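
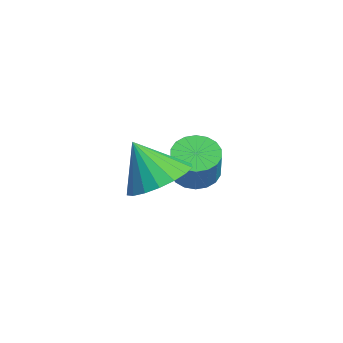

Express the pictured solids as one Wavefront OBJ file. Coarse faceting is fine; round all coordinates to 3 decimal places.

v -1.316 -0.633 -3.477
v -0.686 -0.42 -3.845
v 0.046 -0.555 -2.671
v -0.584 -0.767 -2.303
v -0.811 -0.126 -3.734
v -0.079 -0.261 -2.56
v -1.035 0.067 -3.572
v -0.304 -0.067 -2.398
v -1.316 0.122 -3.39
v -0.584 -0.012 -2.216
v -1.596 0.028 -3.227
v -0.864 -0.107 -2.053
v -1.821 -0.197 -3.112
v -1.089 -0.332 -1.938
v -1.946 -0.509 -3.07
v -1.214 -0.644 -1.896
v -1.946 -0.845 -3.109
v -1.214 -0.98 -1.935
v -1.821 -1.139 -3.22
v -1.089 -1.274 -2.046
v -1.596 -1.333 -3.382
v -0.865 -1.467 -2.208
v -1.316 -1.388 -3.564
v -0.584 -1.522 -2.39
v -1.036 -1.293 -3.727
v -0.304 -1.428 -2.553
v -0.811 -1.068 -3.842
v -0.079 -1.203 -2.668
v -0.686 -0.756 -3.884
v 0.046 -0.891 -2.71
v 1.824 -2.295 -1.878
v 2.479 -1.681 -1.333
v 1.356 -2.965 -0.562
v 2.085 -1.429 -1.345
v 1.64 -1.349 -1.463
v 1.232 -1.456 -1.663
v 0.94 -1.729 -1.905
v 0.824 -2.115 -2.143
v 0.906 -2.536 -2.328
v 1.17 -2.91 -2.424
v 1.564 -3.161 -2.412
v 2.009 -3.242 -2.294
v 2.417 -3.135 -2.094
v 2.708 -2.861 -1.851
v 2.824 -2.476 -1.614
v 2.742 -2.054 -1.429
f 2 1 5
f 2 5 3
f 3 5 6
f 3 6 4
f 5 1 7
f 5 7 6
f 6 7 8
f 6 8 4
f 7 1 9
f 7 9 8
f 8 9 10
f 8 10 4
f 9 1 11
f 9 11 10
f 10 11 12
f 10 12 4
f 11 1 13
f 11 13 12
f 12 13 14
f 12 14 4
f 13 1 15
f 13 15 14
f 14 15 16
f 14 16 4
f 15 1 17
f 15 17 16
f 16 17 18
f 16 18 4
f 17 1 19
f 17 19 18
f 18 19 20
f 18 20 4
f 19 1 21
f 19 21 20
f 20 21 22
f 20 22 4
f 21 1 23
f 21 23 22
f 22 23 24
f 22 24 4
f 23 1 25
f 23 25 24
f 24 25 26
f 24 26 4
f 25 1 27
f 25 27 26
f 26 27 28
f 26 28 4
f 27 1 29
f 27 29 28
f 28 29 30
f 28 30 4
f 29 1 2
f 29 2 30
f 30 2 3
f 30 3 4
f 32 31 34
f 32 34 33
f 34 31 35
f 34 35 33
f 35 31 36
f 35 36 33
f 36 31 37
f 36 37 33
f 37 31 38
f 37 38 33
f 38 31 39
f 38 39 33
f 39 31 40
f 39 40 33
f 40 31 41
f 40 41 33
f 41 31 42
f 41 42 33
f 42 31 43
f 42 43 33
f 43 31 44
f 43 44 33
f 44 31 45
f 44 45 33
f 45 31 46
f 45 46 33
f 46 31 32
f 46 32 33



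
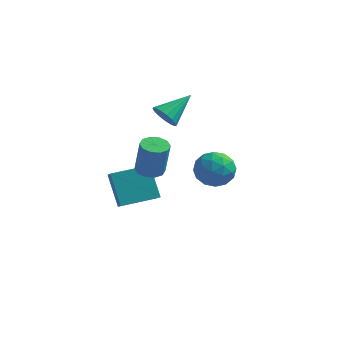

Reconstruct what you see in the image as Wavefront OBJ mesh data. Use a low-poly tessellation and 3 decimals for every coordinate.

v 4.275 -1.951 1.024
v 4.881 -2.492 1.724
v 2.899 -2.908 1.476
v 3.505 -3.449 2.176
v 3.266 -2.419 2.356
v 4.116 -1.827 2.077
v 3.664 -3.573 1.123
v 4.514 -2.981 0.844
v 4.503 -3.494 1.786
v 4.257 -2.781 2.548
v 3.523 -2.619 0.652
v 3.277 -1.906 1.414
v 4.698 -2.137 1.334
v 3.082 -3.263 1.866
v 2.941 -2.657 1.971
v 3.297 -2.975 2.383
v 4.249 -1.747 1.542
v 4.605 -2.065 1.954
v 3.656 -2.022 2.325
v 3.175 -3.335 1.246
v 3.531 -3.653 1.658
v 4.483 -2.425 0.817
v 4.839 -2.743 1.229
v 4.124 -3.378 0.875
v 4.833 -3.044 1.782
v 4.024 -3.607 2.048
v 4.118 -3.679 1.429
v 4.617 -3.332 1.265
v 4.688 -2.625 2.23
v 3.88 -3.187 2.496
v 3.739 -2.582 2.602
v 4.239 -2.234 2.438
v 4.466 -3.214 2.266
v 3.9 -2.213 0.704
v 3.092 -2.775 0.97
v 3.541 -3.166 0.762
v 4.041 -2.818 0.598
v 3.756 -1.793 1.152
v 2.947 -2.356 1.418
v 3.163 -2.068 1.935
v 3.662 -1.721 1.771
v 3.314 -2.186 0.934
v -0.419 3.185 0.867
v 0.148 2.628 1.105
v 0.559 4.595 1.833
v 0.289 2.766 0.76
v 0.268 3 0.44
v 0.09 3.277 0.217
v -0.206 3.532 0.144
v -0.55 3.708 0.236
v -0.864 3.764 0.472
v -1.076 3.687 0.799
v -1.138 3.495 1.141
v -1.035 3.233 1.421
v -0.791 2.959 1.573
v -0.462 2.737 1.564
v -0.123 2.617 1.395
v 0.522 -2.156 0.553
v 0.958 -2.747 0.457
v 1.253 -2.834 2.332
v 0.818 -2.244 2.427
v 1.22 -2.373 0.433
v 1.515 -2.46 2.308
v 1.216 -1.916 0.455
v 1.511 -2.004 2.33
v 0.947 -1.551 0.514
v 1.242 -1.638 2.389
v 0.516 -1.417 0.588
v 0.811 -1.504 2.463
v 0.087 -1.566 0.648
v 0.382 -1.653 2.523
v -0.175 -1.94 0.672
v 0.12 -2.027 2.547
v -0.171 -2.396 0.65
v 0.124 -2.484 2.525
v 0.098 -2.762 0.591
v 0.393 -2.849 2.466
v 0.529 -2.896 0.517
v 0.824 -2.983 2.392
v -1.576 -0.449 -3.687
v -2.431 0.508 -2.089
v -1.967 0.262 -4.322
v -2.822 1.219 -2.724
v 0.142 0.701 -3.456
v -0.713 1.658 -1.858
v -0.249 1.412 -4.091
v -1.104 2.369 -2.493
f 1 38 17
f 38 12 41
f 17 41 6
f 38 41 17
f 1 17 13
f 17 6 18
f 13 18 2
f 17 18 13
f 1 13 22
f 13 2 23
f 22 23 8
f 13 23 22
f 1 22 34
f 22 8 37
f 34 37 11
f 22 37 34
f 1 34 38
f 34 11 42
f 38 42 12
f 34 42 38
f 2 18 29
f 18 6 32
f 29 32 10
f 18 32 29
f 6 41 19
f 41 12 40
f 19 40 5
f 41 40 19
f 12 42 39
f 42 11 35
f 39 35 3
f 42 35 39
f 11 37 36
f 37 8 24
f 36 24 7
f 37 24 36
f 8 23 28
f 23 2 25
f 28 25 9
f 23 25 28
f 4 30 16
f 30 10 31
f 16 31 5
f 30 31 16
f 4 16 14
f 16 5 15
f 14 15 3
f 16 15 14
f 4 14 21
f 14 3 20
f 21 20 7
f 14 20 21
f 4 21 26
f 21 7 27
f 26 27 9
f 21 27 26
f 4 26 30
f 26 9 33
f 30 33 10
f 26 33 30
f 5 31 19
f 31 10 32
f 19 32 6
f 31 32 19
f 3 15 39
f 15 5 40
f 39 40 12
f 15 40 39
f 7 20 36
f 20 3 35
f 36 35 11
f 20 35 36
f 9 27 28
f 27 7 24
f 28 24 8
f 27 24 28
f 10 33 29
f 33 9 25
f 29 25 2
f 33 25 29
f 44 43 46
f 44 46 45
f 46 43 47
f 46 47 45
f 47 43 48
f 47 48 45
f 48 43 49
f 48 49 45
f 49 43 50
f 49 50 45
f 50 43 51
f 50 51 45
f 51 43 52
f 51 52 45
f 52 43 53
f 52 53 45
f 53 43 54
f 53 54 45
f 54 43 55
f 54 55 45
f 55 43 56
f 55 56 45
f 56 43 57
f 56 57 45
f 57 43 44
f 57 44 45
f 59 58 62
f 59 62 60
f 60 62 63
f 60 63 61
f 62 58 64
f 62 64 63
f 63 64 65
f 63 65 61
f 64 58 66
f 64 66 65
f 65 66 67
f 65 67 61
f 66 58 68
f 66 68 67
f 67 68 69
f 67 69 61
f 68 58 70
f 68 70 69
f 69 70 71
f 69 71 61
f 70 58 72
f 70 72 71
f 71 72 73
f 71 73 61
f 72 58 74
f 72 74 73
f 73 74 75
f 73 75 61
f 74 58 76
f 74 76 75
f 75 76 77
f 75 77 61
f 76 58 78
f 76 78 77
f 77 78 79
f 77 79 61
f 78 58 59
f 78 59 79
f 79 59 60
f 79 60 61
f 81 83 80
f 84 81 80
f 80 83 82
f 82 84 80
f 81 87 83
f 85 81 84
f 85 87 81
f 83 87 82
f 86 84 82
f 82 87 86
f 86 85 84
f 87 85 86



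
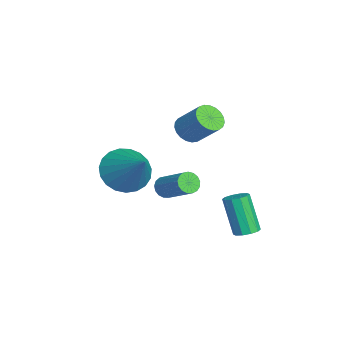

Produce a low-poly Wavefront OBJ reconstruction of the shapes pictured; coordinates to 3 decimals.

v 2.949 -0.359 3.148
v 3.653 -0.371 2.397
v 4.331 0.279 4.432
v 3.498 0.027 2.367
v 3.248 0.358 2.471
v 2.946 0.566 2.693
v 2.645 0.613 2.994
v 2.396 0.493 3.321
v 2.243 0.225 3.619
v 2.212 -0.143 3.835
v 2.309 -0.549 3.932
v 2.516 -0.922 3.894
v 2.799 -1.197 3.727
v 3.107 -1.328 3.46
v 3.388 -1.29 3.139
v 3.593 -1.092 2.82
v 3.687 -0.767 2.557
v 1.068 1.225 0.967
v 1.374 0.817 0.98
v 2.417 1.627 1.865
v 2.112 2.035 1.853
v 1.447 0.939 0.782
v 2.491 1.748 1.667
v 1.434 1.127 0.626
v 2.478 1.936 1.511
v 1.337 1.337 0.549
v 2.381 2.146 1.434
v 1.178 1.521 0.567
v 2.222 2.331 1.452
v 0.994 1.638 0.677
v 2.038 2.447 1.562
v 0.827 1.66 0.854
v 1.871 2.47 1.739
v 0.715 1.583 1.056
v 1.759 2.392 1.942
v 0.684 1.424 1.239
v 1.728 2.233 2.124
v 0.741 1.219 1.359
v 1.785 2.028 2.244
v 0.873 1.016 1.389
v 1.917 1.825 2.275
v 1.049 0.86 1.323
v 2.093 1.67 2.208
v 1.23 0.789 1.175
v 2.274 1.598 2.061
v -1.392 2.29 2.667
v -1.019 2.6 2.19
v -0.355 3.379 3.216
v -0.728 3.07 3.693
v -1.245 2.77 2.207
v -0.58 3.549 3.234
v -1.496 2.856 2.304
v -0.831 3.636 3.331
v -1.729 2.845 2.464
v -1.065 3.624 3.49
v -1.904 2.738 2.658
v -1.24 3.517 3.685
v -1.991 2.553 2.855
v -1.326 3.333 3.881
v -1.974 2.323 3.018
v -1.309 3.103 4.044
v -1.856 2.088 3.121
v -1.191 2.867 4.147
v -1.658 1.887 3.145
v -0.994 2.666 4.172
v -1.415 1.756 3.087
v -0.75 2.535 4.113
v -1.167 1.718 2.956
v -0.502 2.497 3.982
v -0.958 1.778 2.775
v -0.294 2.557 3.801
v -0.825 1.927 2.575
v -0.16 2.706 3.601
v -0.789 2.139 2.391
v -0.125 2.918 3.418
v -0.858 2.377 2.255
v -0.194 3.156 3.281
v 3.67 4.061 0.07
v 4.134 4.164 0.281
v 3.514 3.802 1.821
v 3.05 3.699 1.61
v 3.964 4.437 0.276
v 3.344 4.075 1.817
v 3.682 4.566 0.193
v 3.061 4.204 1.734
v 3.395 4.502 0.063
v 2.775 4.14 1.603
v 3.214 4.27 -0.065
v 2.593 3.908 1.476
v 3.206 3.958 -0.141
v 2.586 3.596 1.399
v 3.376 3.685 -0.137
v 2.756 3.323 1.404
v 3.659 3.556 -0.054
v 3.038 3.194 1.487
v 3.945 3.62 0.077
v 3.325 3.258 1.617
v 4.127 3.852 0.204
v 3.506 3.49 1.745
f 2 1 4
f 2 4 3
f 4 1 5
f 4 5 3
f 5 1 6
f 5 6 3
f 6 1 7
f 6 7 3
f 7 1 8
f 7 8 3
f 8 1 9
f 8 9 3
f 9 1 10
f 9 10 3
f 10 1 11
f 10 11 3
f 11 1 12
f 11 12 3
f 12 1 13
f 12 13 3
f 13 1 14
f 13 14 3
f 14 1 15
f 14 15 3
f 15 1 16
f 15 16 3
f 16 1 17
f 16 17 3
f 17 1 2
f 17 2 3
f 19 18 22
f 19 22 20
f 20 22 23
f 20 23 21
f 22 18 24
f 22 24 23
f 23 24 25
f 23 25 21
f 24 18 26
f 24 26 25
f 25 26 27
f 25 27 21
f 26 18 28
f 26 28 27
f 27 28 29
f 27 29 21
f 28 18 30
f 28 30 29
f 29 30 31
f 29 31 21
f 30 18 32
f 30 32 31
f 31 32 33
f 31 33 21
f 32 18 34
f 32 34 33
f 33 34 35
f 33 35 21
f 34 18 36
f 34 36 35
f 35 36 37
f 35 37 21
f 36 18 38
f 36 38 37
f 37 38 39
f 37 39 21
f 38 18 40
f 38 40 39
f 39 40 41
f 39 41 21
f 40 18 42
f 40 42 41
f 41 42 43
f 41 43 21
f 42 18 44
f 42 44 43
f 43 44 45
f 43 45 21
f 44 18 19
f 44 19 45
f 45 19 20
f 45 20 21
f 47 46 50
f 47 50 48
f 48 50 51
f 48 51 49
f 50 46 52
f 50 52 51
f 51 52 53
f 51 53 49
f 52 46 54
f 52 54 53
f 53 54 55
f 53 55 49
f 54 46 56
f 54 56 55
f 55 56 57
f 55 57 49
f 56 46 58
f 56 58 57
f 57 58 59
f 57 59 49
f 58 46 60
f 58 60 59
f 59 60 61
f 59 61 49
f 60 46 62
f 60 62 61
f 61 62 63
f 61 63 49
f 62 46 64
f 62 64 63
f 63 64 65
f 63 65 49
f 64 46 66
f 64 66 65
f 65 66 67
f 65 67 49
f 66 46 68
f 66 68 67
f 67 68 69
f 67 69 49
f 68 46 70
f 68 70 69
f 69 70 71
f 69 71 49
f 70 46 72
f 70 72 71
f 71 72 73
f 71 73 49
f 72 46 74
f 72 74 73
f 73 74 75
f 73 75 49
f 74 46 76
f 74 76 75
f 75 76 77
f 75 77 49
f 76 46 47
f 76 47 77
f 77 47 48
f 77 48 49
f 79 78 82
f 79 82 80
f 80 82 83
f 80 83 81
f 82 78 84
f 82 84 83
f 83 84 85
f 83 85 81
f 84 78 86
f 84 86 85
f 85 86 87
f 85 87 81
f 86 78 88
f 86 88 87
f 87 88 89
f 87 89 81
f 88 78 90
f 88 90 89
f 89 90 91
f 89 91 81
f 90 78 92
f 90 92 91
f 91 92 93
f 91 93 81
f 92 78 94
f 92 94 93
f 93 94 95
f 93 95 81
f 94 78 96
f 94 96 95
f 95 96 97
f 95 97 81
f 96 78 98
f 96 98 97
f 97 98 99
f 97 99 81
f 98 78 79
f 98 79 99
f 99 79 80
f 99 80 81



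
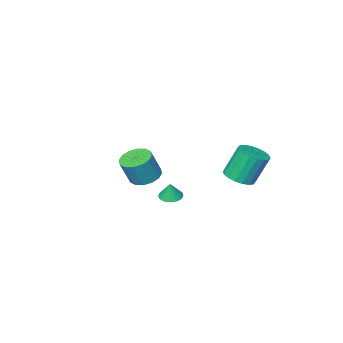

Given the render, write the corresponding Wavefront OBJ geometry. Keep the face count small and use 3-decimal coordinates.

v 3.098 3.674 1.119
v 3.743 3.033 0.842
v 4.387 3.006 2.404
v 3.742 3.646 2.681
v 3.954 3.47 0.762
v 4.599 3.442 2.324
v 3.937 3.961 0.778
v 4.581 3.934 2.34
v 3.694 4.375 0.885
v 4.339 4.348 2.447
v 3.292 4.601 1.055
v 3.936 4.574 2.617
v 2.838 4.579 1.242
v 3.482 4.552 2.804
v 2.453 4.314 1.396
v 3.097 4.287 2.958
v 2.241 3.878 1.476
v 2.886 3.85 3.038
v 2.259 3.386 1.46
v 2.903 3.359 3.022
v 2.501 2.972 1.353
v 3.146 2.945 2.915
v 2.904 2.746 1.183
v 3.548 2.719 2.745
v 3.358 2.768 0.996
v 4.002 2.741 2.558
v -3.199 3.689 -0.905
v -2.443 4.32 -0.731
v -3.205 4.701 1.199
v -3.961 4.071 1.025
v -2.754 4.585 -0.906
v -3.516 4.966 1.024
v -3.154 4.673 -1.081
v -3.916 5.054 0.849
v -3.562 4.566 -1.222
v -4.325 4.947 0.709
v -3.899 4.285 -1.299
v -4.661 4.666 0.631
v -4.097 3.886 -1.299
v -4.859 4.267 0.632
v -4.117 3.449 -1.22
v -4.879 3.83 0.71
v -3.955 3.059 -1.079
v -4.717 3.44 0.851
v -3.644 2.794 -0.904
v -4.406 3.175 1.026
v -3.244 2.706 -0.729
v -4.006 3.087 1.201
v -2.835 2.813 -0.589
v -3.598 3.194 1.342
v -2.499 3.094 -0.511
v -3.261 3.475 1.419
v -2.301 3.493 -0.512
v -3.063 3.874 1.419
v -2.281 3.93 -0.59
v -3.043 4.311 1.34
v -0.061 -0.333 -0.576
v 0.297 0.031 -1.135
v -0.017 -1.371 -1.225
v 0.341 -1.007 -1.784
v 0.693 -1.128 -1.124
v 0.665 -0.486 -0.723
v -0.385 -0.854 -1.637
v -0.413 -0.212 -1.236
v 0.097 -0.291 -1.79
v 0.763 -0.46 -1.474
v -0.483 -0.88 -0.886
v 0.183 -1.049 -0.57
v -0.423 0.887 -2.867
v -0.014 0.295 -2.839
v -0.257 1.053 -1.793
v 0.21 0.546 -2.912
v 0.289 0.875 -2.975
v 0.205 1.207 -3.013
v -0.022 1.466 -3.018
v -0.342 1.592 -2.989
v -0.68 1.556 -2.931
v -0.959 1.367 -2.859
v -1.115 1.068 -2.789
v -1.113 0.728 -2.737
v -0.952 0.424 -2.714
v -0.67 0.226 -2.727
v -0.332 0.179 -2.772
f 2 1 5
f 2 5 3
f 3 5 6
f 3 6 4
f 5 1 7
f 5 7 6
f 6 7 8
f 6 8 4
f 7 1 9
f 7 9 8
f 8 9 10
f 8 10 4
f 9 1 11
f 9 11 10
f 10 11 12
f 10 12 4
f 11 1 13
f 11 13 12
f 12 13 14
f 12 14 4
f 13 1 15
f 13 15 14
f 14 15 16
f 14 16 4
f 15 1 17
f 15 17 16
f 16 17 18
f 16 18 4
f 17 1 19
f 17 19 18
f 18 19 20
f 18 20 4
f 19 1 21
f 19 21 20
f 20 21 22
f 20 22 4
f 21 1 23
f 21 23 22
f 22 23 24
f 22 24 4
f 23 1 25
f 23 25 24
f 24 25 26
f 24 26 4
f 25 1 2
f 25 2 26
f 26 2 3
f 26 3 4
f 28 27 31
f 28 31 29
f 29 31 32
f 29 32 30
f 31 27 33
f 31 33 32
f 32 33 34
f 32 34 30
f 33 27 35
f 33 35 34
f 34 35 36
f 34 36 30
f 35 27 37
f 35 37 36
f 36 37 38
f 36 38 30
f 37 27 39
f 37 39 38
f 38 39 40
f 38 40 30
f 39 27 41
f 39 41 40
f 40 41 42
f 40 42 30
f 41 27 43
f 41 43 42
f 42 43 44
f 42 44 30
f 43 27 45
f 43 45 44
f 44 45 46
f 44 46 30
f 45 27 47
f 45 47 46
f 46 47 48
f 46 48 30
f 47 27 49
f 47 49 48
f 48 49 50
f 48 50 30
f 49 27 51
f 49 51 50
f 50 51 52
f 50 52 30
f 51 27 53
f 51 53 52
f 52 53 54
f 52 54 30
f 53 27 55
f 53 55 54
f 54 55 56
f 54 56 30
f 55 27 28
f 55 28 56
f 56 28 29
f 56 29 30
f 57 68 62
f 57 62 58
f 57 58 64
f 57 64 67
f 57 67 68
f 58 62 66
f 62 68 61
f 68 67 59
f 67 64 63
f 64 58 65
f 60 66 61
f 60 61 59
f 60 59 63
f 60 63 65
f 60 65 66
f 61 66 62
f 59 61 68
f 63 59 67
f 65 63 64
f 66 65 58
f 70 69 72
f 70 72 71
f 72 69 73
f 72 73 71
f 73 69 74
f 73 74 71
f 74 69 75
f 74 75 71
f 75 69 76
f 75 76 71
f 76 69 77
f 76 77 71
f 77 69 78
f 77 78 71
f 78 69 79
f 78 79 71
f 79 69 80
f 79 80 71
f 80 69 81
f 80 81 71
f 81 69 82
f 81 82 71
f 82 69 83
f 82 83 71
f 83 69 70
f 83 70 71



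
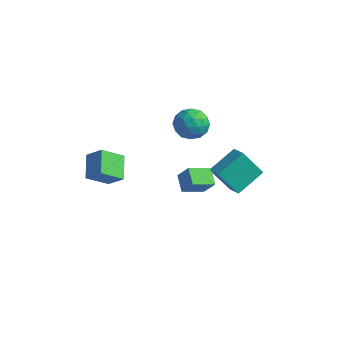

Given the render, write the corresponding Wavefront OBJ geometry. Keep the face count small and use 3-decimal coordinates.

v 0.398 0.046 -0.247
v -0.391 0.661 0.299
v 0.987 1.232 -0.732
v 0.198 1.847 -0.186
v 1.122 0.093 0.746
v 0.333 0.708 1.292
v 1.711 1.279 0.261
v 0.922 1.894 0.807
v -1.943 -3.217 1.357
v -2.527 -4.356 2.3
v -2.807 -2.147 2.113
v -3.392 -3.285 3.056
v -1.028 -3.035 2.144
v -1.613 -4.173 3.087
v -1.893 -1.964 2.9
v -2.477 -3.103 3.843
v -2.755 3.388 2.398
v -2.067 4.017 2.969
v -1.533 3.203 1.131
v -0.845 3.832 1.702
v -1.106 2.835 2.068
v -1.861 2.949 2.851
v -1.739 4.271 1.249
v -2.494 4.385 2.032
v -1.439 4.563 2.259
v -1.048 3.676 2.765
v -2.552 3.544 1.335
v -2.161 2.657 1.841
v -2.518 3.718 2.795
v -1.082 3.502 1.305
v -1.235 2.916 1.52
v -0.831 3.285 1.856
v -2.397 3.091 2.725
v -1.993 3.461 3.061
v -1.428 2.766 2.531
v -1.607 3.759 1.039
v -1.203 4.129 1.375
v -2.769 3.935 2.244
v -2.365 4.304 2.58
v -2.172 4.454 1.569
v -1.745 4.409 2.713
v -1.027 4.301 1.969
v -1.552 4.558 1.702
v -1.996 4.625 2.163
v -1.515 3.888 3.011
v -0.797 3.779 2.266
v -0.95 3.193 2.481
v -1.394 3.26 2.941
v -1.146 4.208 2.594
v -2.803 3.441 1.834
v -2.085 3.332 1.089
v -2.206 3.96 1.159
v -2.65 4.027 1.619
v -2.573 2.919 2.131
v -1.855 2.811 1.387
v -1.604 2.595 1.937
v -2.048 2.662 2.398
v -2.454 3.012 1.506
v 0.998 1.679 0.841
v 1.926 1.248 1.27
v 1.37 3.357 1.718
v 2.298 2.926 2.148
v 1.962 2.254 -0.668
v 2.89 1.823 -0.238
v 2.334 3.932 0.21
v 3.262 3.501 0.639
f 2 4 1
f 5 2 1
f 1 4 3
f 3 5 1
f 2 8 4
f 6 2 5
f 6 8 2
f 4 8 3
f 7 5 3
f 3 8 7
f 7 6 5
f 8 6 7
f 10 12 9
f 13 10 9
f 9 12 11
f 11 13 9
f 10 16 12
f 14 10 13
f 14 16 10
f 12 16 11
f 15 13 11
f 11 16 15
f 15 14 13
f 16 14 15
f 17 54 33
f 54 28 57
f 33 57 22
f 54 57 33
f 17 33 29
f 33 22 34
f 29 34 18
f 33 34 29
f 17 29 38
f 29 18 39
f 38 39 24
f 29 39 38
f 17 38 50
f 38 24 53
f 50 53 27
f 38 53 50
f 17 50 54
f 50 27 58
f 54 58 28
f 50 58 54
f 18 34 45
f 34 22 48
f 45 48 26
f 34 48 45
f 22 57 35
f 57 28 56
f 35 56 21
f 57 56 35
f 28 58 55
f 58 27 51
f 55 51 19
f 58 51 55
f 27 53 52
f 53 24 40
f 52 40 23
f 53 40 52
f 24 39 44
f 39 18 41
f 44 41 25
f 39 41 44
f 20 46 32
f 46 26 47
f 32 47 21
f 46 47 32
f 20 32 30
f 32 21 31
f 30 31 19
f 32 31 30
f 20 30 37
f 30 19 36
f 37 36 23
f 30 36 37
f 20 37 42
f 37 23 43
f 42 43 25
f 37 43 42
f 20 42 46
f 42 25 49
f 46 49 26
f 42 49 46
f 21 47 35
f 47 26 48
f 35 48 22
f 47 48 35
f 19 31 55
f 31 21 56
f 55 56 28
f 31 56 55
f 23 36 52
f 36 19 51
f 52 51 27
f 36 51 52
f 25 43 44
f 43 23 40
f 44 40 24
f 43 40 44
f 26 49 45
f 49 25 41
f 45 41 18
f 49 41 45
f 60 62 59
f 63 60 59
f 59 62 61
f 61 63 59
f 60 66 62
f 64 60 63
f 64 66 60
f 62 66 61
f 65 63 61
f 61 66 65
f 65 64 63
f 66 64 65



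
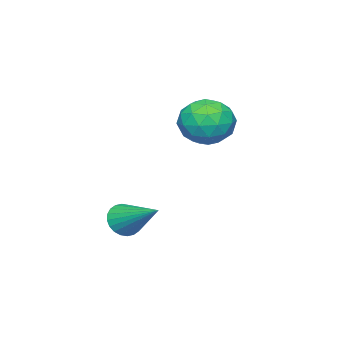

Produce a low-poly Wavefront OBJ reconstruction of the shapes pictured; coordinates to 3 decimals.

v -0.606 -0.627 2.766
v 0.099 -0.484 1.834
v -0.539 -2.516 2.526
v 0.166 -2.373 1.594
v 0.563 -2.129 2.675
v 0.522 -0.962 2.823
v -0.962 -2.038 1.537
v -1.003 -0.871 1.685
v -0.121 -1.356 1.074
v 0.821 -1.412 1.777
v -1.261 -1.588 2.583
v -0.319 -1.644 3.286
v -0.259 -0.39 2.321
v -0.181 -2.61 2.039
v 0.053 -2.467 2.674
v 0.467 -2.383 2.126
v -0.011 -0.671 2.903
v 0.404 -0.586 2.355
v 0.677 -1.553 2.849
v -0.844 -2.414 2.005
v -0.429 -2.329 1.457
v -0.907 -0.617 2.234
v -0.493 -0.533 1.686
v -1.117 -1.447 1.511
v 0.025 -0.818 1.326
v 0.065 -1.928 1.185
v -0.598 -1.732 1.152
v -0.622 -1.045 1.239
v 0.58 -0.851 1.74
v 0.619 -1.961 1.599
v 0.853 -1.818 2.234
v 0.828 -1.132 2.321
v 0.45 -1.363 1.293
v -1.059 -1.039 2.761
v -1.02 -2.149 2.62
v -1.268 -1.868 2.039
v -1.293 -1.182 2.126
v -0.505 -1.072 3.175
v -0.465 -2.182 3.034
v 0.182 -1.955 3.121
v 0.158 -1.268 3.208
v -0.89 -1.637 3.067
v 2.864 -3.027 -2.217
v 3.381 -2.838 -2.77
v 3.316 -1.173 -1.163
v 3.127 -2.713 -2.881
v 2.833 -2.636 -2.891
v 2.543 -2.618 -2.799
v 2.303 -2.662 -2.618
v 2.148 -2.762 -2.375
v 2.102 -2.902 -2.109
v 2.172 -3.062 -1.86
v 2.347 -3.215 -1.664
v 2.602 -3.341 -1.553
v 2.896 -3.418 -1.543
v 3.185 -3.436 -1.636
v 3.426 -3.391 -1.817
v 3.581 -3.291 -2.059
v 3.627 -3.151 -2.325
v 3.556 -2.992 -2.575
f 1 38 17
f 38 12 41
f 17 41 6
f 38 41 17
f 1 17 13
f 17 6 18
f 13 18 2
f 17 18 13
f 1 13 22
f 13 2 23
f 22 23 8
f 13 23 22
f 1 22 34
f 22 8 37
f 34 37 11
f 22 37 34
f 1 34 38
f 34 11 42
f 38 42 12
f 34 42 38
f 2 18 29
f 18 6 32
f 29 32 10
f 18 32 29
f 6 41 19
f 41 12 40
f 19 40 5
f 41 40 19
f 12 42 39
f 42 11 35
f 39 35 3
f 42 35 39
f 11 37 36
f 37 8 24
f 36 24 7
f 37 24 36
f 8 23 28
f 23 2 25
f 28 25 9
f 23 25 28
f 4 30 16
f 30 10 31
f 16 31 5
f 30 31 16
f 4 16 14
f 16 5 15
f 14 15 3
f 16 15 14
f 4 14 21
f 14 3 20
f 21 20 7
f 14 20 21
f 4 21 26
f 21 7 27
f 26 27 9
f 21 27 26
f 4 26 30
f 26 9 33
f 30 33 10
f 26 33 30
f 5 31 19
f 31 10 32
f 19 32 6
f 31 32 19
f 3 15 39
f 15 5 40
f 39 40 12
f 15 40 39
f 7 20 36
f 20 3 35
f 36 35 11
f 20 35 36
f 9 27 28
f 27 7 24
f 28 24 8
f 27 24 28
f 10 33 29
f 33 9 25
f 29 25 2
f 33 25 29
f 44 43 46
f 44 46 45
f 46 43 47
f 46 47 45
f 47 43 48
f 47 48 45
f 48 43 49
f 48 49 45
f 49 43 50
f 49 50 45
f 50 43 51
f 50 51 45
f 51 43 52
f 51 52 45
f 52 43 53
f 52 53 45
f 53 43 54
f 53 54 45
f 54 43 55
f 54 55 45
f 55 43 56
f 55 56 45
f 56 43 57
f 56 57 45
f 57 43 58
f 57 58 45
f 58 43 59
f 58 59 45
f 59 43 60
f 59 60 45
f 60 43 44
f 60 44 45



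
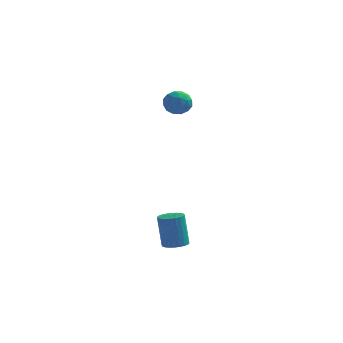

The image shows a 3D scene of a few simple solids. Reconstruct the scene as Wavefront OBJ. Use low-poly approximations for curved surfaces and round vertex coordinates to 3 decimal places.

v 2.201 -3.14 -3.869
v 2.575 -3.672 -3.757
v 2.293 -3.492 -1.978
v 1.919 -2.96 -2.091
v 2.751 -3.484 -3.748
v 2.469 -3.304 -1.969
v 2.843 -3.244 -3.757
v 2.561 -3.064 -1.979
v 2.837 -2.988 -3.784
v 2.556 -2.808 -2.005
v 2.735 -2.755 -3.824
v 2.453 -2.575 -2.045
v 2.551 -2.581 -3.871
v 2.27 -2.401 -2.092
v 2.314 -2.492 -3.917
v 2.033 -2.312 -2.138
v 2.059 -2.501 -3.956
v 1.778 -2.321 -2.177
v 1.827 -2.608 -3.982
v 1.545 -2.428 -2.203
v 1.651 -2.796 -3.991
v 1.369 -2.616 -2.212
v 1.559 -3.036 -3.981
v 1.277 -2.856 -2.203
v 1.564 -3.292 -3.955
v 1.283 -3.112 -2.176
v 1.667 -3.525 -3.915
v 1.385 -3.345 -2.136
v 1.85 -3.699 -3.868
v 1.569 -3.519 -2.089
v 2.087 -3.788 -3.822
v 1.806 -3.608 -2.043
v 2.342 -3.779 -3.783
v 2.061 -3.599 -2.004
v 0.69 3.262 3.607
v 1.419 2.95 3.509
v 0.161 2.11 3.351
v 0.89 1.798 3.253
v 0.647 2.025 3.98
v 0.973 2.737 4.138
v 0.607 2.323 2.722
v 0.933 3.035 2.88
v 1.367 2.369 2.963
v 1.392 2.185 3.74
v 0.188 2.875 3.12
v 0.213 2.691 3.897
v 1.1 3.207 3.581
v 0.48 1.853 3.279
v 0.336 1.986 3.706
v 0.765 1.803 3.649
v 0.839 3.082 3.95
v 1.267 2.898 3.893
v 0.814 2.355 4.169
v 0.313 2.162 2.967
v 0.741 1.978 2.91
v 0.815 3.257 3.211
v 1.244 3.074 3.154
v 0.766 2.705 2.691
v 1.499 2.682 3.202
v 1.188 2.005 3.051
v 1.022 2.314 2.739
v 1.214 2.732 2.832
v 1.513 2.574 3.659
v 1.203 1.897 3.508
v 1.06 2.03 3.935
v 1.252 2.449 4.028
v 1.483 2.233 3.338
v 0.377 3.163 3.352
v 0.067 2.486 3.201
v 0.328 2.611 2.832
v 0.52 3.03 2.925
v 0.392 3.055 3.809
v 0.081 2.378 3.658
v 0.366 2.328 4.028
v 0.558 2.746 4.121
v 0.097 2.827 3.522
f 2 1 5
f 2 5 3
f 3 5 6
f 3 6 4
f 5 1 7
f 5 7 6
f 6 7 8
f 6 8 4
f 7 1 9
f 7 9 8
f 8 9 10
f 8 10 4
f 9 1 11
f 9 11 10
f 10 11 12
f 10 12 4
f 11 1 13
f 11 13 12
f 12 13 14
f 12 14 4
f 13 1 15
f 13 15 14
f 14 15 16
f 14 16 4
f 15 1 17
f 15 17 16
f 16 17 18
f 16 18 4
f 17 1 19
f 17 19 18
f 18 19 20
f 18 20 4
f 19 1 21
f 19 21 20
f 20 21 22
f 20 22 4
f 21 1 23
f 21 23 22
f 22 23 24
f 22 24 4
f 23 1 25
f 23 25 24
f 24 25 26
f 24 26 4
f 25 1 27
f 25 27 26
f 26 27 28
f 26 28 4
f 27 1 29
f 27 29 28
f 28 29 30
f 28 30 4
f 29 1 31
f 29 31 30
f 30 31 32
f 30 32 4
f 31 1 33
f 31 33 32
f 32 33 34
f 32 34 4
f 33 1 2
f 33 2 34
f 34 2 3
f 34 3 4
f 35 72 51
f 72 46 75
f 51 75 40
f 72 75 51
f 35 51 47
f 51 40 52
f 47 52 36
f 51 52 47
f 35 47 56
f 47 36 57
f 56 57 42
f 47 57 56
f 35 56 68
f 56 42 71
f 68 71 45
f 56 71 68
f 35 68 72
f 68 45 76
f 72 76 46
f 68 76 72
f 36 52 63
f 52 40 66
f 63 66 44
f 52 66 63
f 40 75 53
f 75 46 74
f 53 74 39
f 75 74 53
f 46 76 73
f 76 45 69
f 73 69 37
f 76 69 73
f 45 71 70
f 71 42 58
f 70 58 41
f 71 58 70
f 42 57 62
f 57 36 59
f 62 59 43
f 57 59 62
f 38 64 50
f 64 44 65
f 50 65 39
f 64 65 50
f 38 50 48
f 50 39 49
f 48 49 37
f 50 49 48
f 38 48 55
f 48 37 54
f 55 54 41
f 48 54 55
f 38 55 60
f 55 41 61
f 60 61 43
f 55 61 60
f 38 60 64
f 60 43 67
f 64 67 44
f 60 67 64
f 39 65 53
f 65 44 66
f 53 66 40
f 65 66 53
f 37 49 73
f 49 39 74
f 73 74 46
f 49 74 73
f 41 54 70
f 54 37 69
f 70 69 45
f 54 69 70
f 43 61 62
f 61 41 58
f 62 58 42
f 61 58 62
f 44 67 63
f 67 43 59
f 63 59 36
f 67 59 63



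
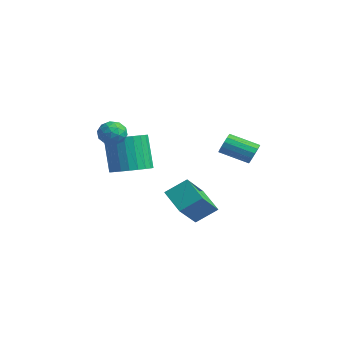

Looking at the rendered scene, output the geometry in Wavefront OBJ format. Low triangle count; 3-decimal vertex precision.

v -1.853 2.158 -1.201
v -1.497 2.087 -0.775
v -2.371 1.09 -0.212
v -2.727 1.162 -0.639
v -1.678 2.295 -0.687
v -2.552 1.299 -0.125
v -1.906 2.467 -0.737
v -2.78 1.47 -0.174
v -2.12 2.556 -0.912
v -2.994 1.559 -0.349
v -2.263 2.539 -1.164
v -3.136 1.542 -0.601
v -2.295 2.419 -1.426
v -3.169 1.422 -0.863
v -2.209 2.23 -1.628
v -3.083 1.233 -1.065
v -2.028 2.021 -1.715
v -2.902 1.025 -1.153
v -1.8 1.85 -1.666
v -2.674 0.853 -1.103
v -1.586 1.761 -1.491
v -2.46 0.764 -0.928
v -1.444 1.778 -1.239
v -2.317 0.781 -0.676
v -1.411 1.898 -0.977
v -2.285 0.901 -0.414
v -2.563 -1.842 -2.958
v -2.196 -0.945 -2.251
v -3.284 -0.656 -4.089
v -2.916 0.241 -3.382
v -1.364 -1.781 -3.658
v -0.996 -0.884 -2.951
v -2.084 -0.595 -4.789
v -1.717 0.302 -4.082
v -3.23 -3.29 0.588
v -2.676 -3.657 0.48
v -3.804 -4.203 0.74
v -3.25 -4.57 0.632
v -3.303 -4.195 1.189
v -2.948 -3.632 1.095
v -3.532 -4.228 0.125
v -3.177 -3.665 0.031
v -2.863 -4.237 0.194
v -2.721 -4.217 0.852
v -3.759 -3.643 0.368
v -3.617 -3.623 1.026
v -2.902 -3.394 0.521
v -3.578 -4.466 0.699
v -3.609 -4.246 1.027
v -3.283 -4.462 0.963
v -3.062 -3.379 0.882
v -2.737 -3.594 0.819
v -3.105 -3.911 1.235
v -3.743 -4.266 0.401
v -3.418 -4.481 0.338
v -3.197 -3.398 0.257
v -2.871 -3.614 0.193
v -3.375 -3.949 -0.015
v -2.687 -3.95 0.289
v -3.024 -4.486 0.378
v -3.19 -4.286 0.08
v -2.981 -3.954 0.025
v -2.603 -3.938 0.676
v -2.941 -4.474 0.765
v -2.972 -4.254 1.092
v -2.763 -3.923 1.037
v -2.713 -4.279 0.507
v -3.539 -3.386 0.455
v -3.877 -3.922 0.544
v -3.717 -3.937 0.183
v -3.508 -3.606 0.128
v -3.456 -3.374 0.842
v -3.793 -3.91 0.931
v -3.499 -3.906 1.195
v -3.29 -3.574 1.14
v -3.767 -3.581 0.713
v -3.608 -2.857 -1.815
v -2.855 -3.337 -1.523
v -3.478 -3.263 0.207
v -4.232 -2.783 -0.085
v -2.735 -2.991 -1.494
v -3.359 -2.918 0.235
v -2.748 -2.625 -1.514
v -3.372 -2.552 0.215
v -2.892 -2.294 -1.58
v -3.516 -2.221 0.149
v -3.145 -2.049 -1.682
v -3.769 -1.976 0.047
v -3.469 -1.927 -1.804
v -4.093 -1.854 -0.074
v -3.814 -1.946 -1.928
v -4.438 -1.873 -0.198
v -4.127 -2.104 -2.034
v -4.751 -2.031 -0.304
v -4.362 -2.377 -2.107
v -4.985 -2.303 -0.377
v -4.481 -2.722 -2.135
v -5.105 -2.649 -0.406
v -4.468 -3.088 -2.115
v -5.092 -3.015 -0.386
v -4.324 -3.419 -2.049
v -4.948 -3.346 -0.32
v -4.071 -3.664 -1.947
v -4.695 -3.591 -0.218
v -3.747 -3.786 -1.826
v -4.371 -3.713 -0.096
v -3.402 -3.767 -1.702
v -4.026 -3.694 0.028
v -3.089 -3.609 -1.596
v -3.713 -3.536 0.134
f 2 1 5
f 2 5 3
f 3 5 6
f 3 6 4
f 5 1 7
f 5 7 6
f 6 7 8
f 6 8 4
f 7 1 9
f 7 9 8
f 8 9 10
f 8 10 4
f 9 1 11
f 9 11 10
f 10 11 12
f 10 12 4
f 11 1 13
f 11 13 12
f 12 13 14
f 12 14 4
f 13 1 15
f 13 15 14
f 14 15 16
f 14 16 4
f 15 1 17
f 15 17 16
f 16 17 18
f 16 18 4
f 17 1 19
f 17 19 18
f 18 19 20
f 18 20 4
f 19 1 21
f 19 21 20
f 20 21 22
f 20 22 4
f 21 1 23
f 21 23 22
f 22 23 24
f 22 24 4
f 23 1 25
f 23 25 24
f 24 25 26
f 24 26 4
f 25 1 2
f 25 2 26
f 26 2 3
f 26 3 4
f 28 30 27
f 31 28 27
f 27 30 29
f 29 31 27
f 28 34 30
f 32 28 31
f 32 34 28
f 30 34 29
f 33 31 29
f 29 34 33
f 33 32 31
f 34 32 33
f 35 72 51
f 72 46 75
f 51 75 40
f 72 75 51
f 35 51 47
f 51 40 52
f 47 52 36
f 51 52 47
f 35 47 56
f 47 36 57
f 56 57 42
f 47 57 56
f 35 56 68
f 56 42 71
f 68 71 45
f 56 71 68
f 35 68 72
f 68 45 76
f 72 76 46
f 68 76 72
f 36 52 63
f 52 40 66
f 63 66 44
f 52 66 63
f 40 75 53
f 75 46 74
f 53 74 39
f 75 74 53
f 46 76 73
f 76 45 69
f 73 69 37
f 76 69 73
f 45 71 70
f 71 42 58
f 70 58 41
f 71 58 70
f 42 57 62
f 57 36 59
f 62 59 43
f 57 59 62
f 38 64 50
f 64 44 65
f 50 65 39
f 64 65 50
f 38 50 48
f 50 39 49
f 48 49 37
f 50 49 48
f 38 48 55
f 48 37 54
f 55 54 41
f 48 54 55
f 38 55 60
f 55 41 61
f 60 61 43
f 55 61 60
f 38 60 64
f 60 43 67
f 64 67 44
f 60 67 64
f 39 65 53
f 65 44 66
f 53 66 40
f 65 66 53
f 37 49 73
f 49 39 74
f 73 74 46
f 49 74 73
f 41 54 70
f 54 37 69
f 70 69 45
f 54 69 70
f 43 61 62
f 61 41 58
f 62 58 42
f 61 58 62
f 44 67 63
f 67 43 59
f 63 59 36
f 67 59 63
f 78 77 81
f 78 81 79
f 79 81 82
f 79 82 80
f 81 77 83
f 81 83 82
f 82 83 84
f 82 84 80
f 83 77 85
f 83 85 84
f 84 85 86
f 84 86 80
f 85 77 87
f 85 87 86
f 86 87 88
f 86 88 80
f 87 77 89
f 87 89 88
f 88 89 90
f 88 90 80
f 89 77 91
f 89 91 90
f 90 91 92
f 90 92 80
f 91 77 93
f 91 93 92
f 92 93 94
f 92 94 80
f 93 77 95
f 93 95 94
f 94 95 96
f 94 96 80
f 95 77 97
f 95 97 96
f 96 97 98
f 96 98 80
f 97 77 99
f 97 99 98
f 98 99 100
f 98 100 80
f 99 77 101
f 99 101 100
f 100 101 102
f 100 102 80
f 101 77 103
f 101 103 102
f 102 103 104
f 102 104 80
f 103 77 105
f 103 105 104
f 104 105 106
f 104 106 80
f 105 77 107
f 105 107 106
f 106 107 108
f 106 108 80
f 107 77 109
f 107 109 108
f 108 109 110
f 108 110 80
f 109 77 78
f 109 78 110
f 110 78 79
f 110 79 80



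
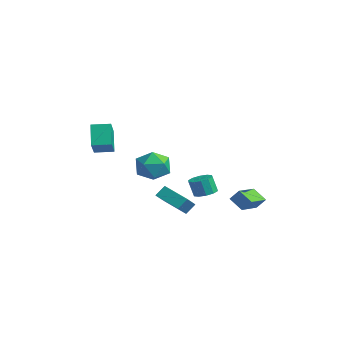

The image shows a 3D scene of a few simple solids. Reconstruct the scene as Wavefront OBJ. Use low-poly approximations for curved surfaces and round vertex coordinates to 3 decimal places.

v 3.659 0.311 -0.186
v 4.314 -0.029 -0.131
v 4.096 -0.271 0.962
v 3.441 0.069 0.906
v 4.373 0.411 -0.022
v 4.155 0.169 1.071
v 4.16 0.813 0.025
v 3.942 0.571 1.117
v 3.755 1.023 -0.009
v 3.537 0.781 1.083
v 3.314 0.961 -0.111
v 3.096 0.719 0.981
v 3.004 0.651 -0.242
v 2.786 0.409 0.851
v 2.945 0.211 -0.351
v 2.727 -0.031 0.742
v 3.158 -0.191 -0.397
v 2.94 -0.433 0.695
v 3.563 -0.401 -0.363
v 3.345 -0.643 0.729
v 4.004 -0.339 -0.261
v 3.786 -0.581 0.831
v 2.975 2.315 -1.269
v 3.36 2.721 -0.577
v 2.083 3.86 -1.679
v 2.468 4.266 -0.987
v 3.832 2.634 -1.933
v 4.217 3.04 -1.241
v 2.94 4.179 -2.343
v 3.325 4.585 -1.651
v -2.761 0.973 -0.292
v -2.069 1.051 0.722
v -2.351 -0.971 -0.422
v -1.659 -0.893 0.592
v -2.88 -0.766 0.67
v -3.134 0.435 0.75
v -1.286 -0.355 -0.45
v -1.54 0.846 -0.37
v -1.158 0.23 0.624
v -2.143 -0.023 1.316
v -2.277 0.103 -1.016
v -3.262 -0.15 -0.324
v 2.575 -1.839 -0.782
v 3.463 -2.85 0.121
v 2.599 -1.255 -0.151
v 3.487 -2.266 0.752
v 4.013 -1.174 -1.452
v 4.901 -2.185 -0.549
v 4.037 -0.59 -0.821
v 4.925 -1.601 0.082
v -4.052 -2.975 1.206
v -2.824 -3.766 2.291
v -4.965 -2.548 2.549
v -3.737 -3.339 3.635
v -3.443 -1.921 1.285
v -2.215 -2.712 2.371
v -4.356 -1.494 2.629
v -3.128 -2.285 3.714
f 2 1 5
f 2 5 3
f 3 5 6
f 3 6 4
f 5 1 7
f 5 7 6
f 6 7 8
f 6 8 4
f 7 1 9
f 7 9 8
f 8 9 10
f 8 10 4
f 9 1 11
f 9 11 10
f 10 11 12
f 10 12 4
f 11 1 13
f 11 13 12
f 12 13 14
f 12 14 4
f 13 1 15
f 13 15 14
f 14 15 16
f 14 16 4
f 15 1 17
f 15 17 16
f 16 17 18
f 16 18 4
f 17 1 19
f 17 19 18
f 18 19 20
f 18 20 4
f 19 1 21
f 19 21 20
f 20 21 22
f 20 22 4
f 21 1 2
f 21 2 22
f 22 2 3
f 22 3 4
f 24 26 23
f 27 24 23
f 23 26 25
f 25 27 23
f 24 30 26
f 28 24 27
f 28 30 24
f 26 30 25
f 29 27 25
f 25 30 29
f 29 28 27
f 30 28 29
f 31 42 36
f 31 36 32
f 31 32 38
f 31 38 41
f 31 41 42
f 32 36 40
f 36 42 35
f 42 41 33
f 41 38 37
f 38 32 39
f 34 40 35
f 34 35 33
f 34 33 37
f 34 37 39
f 34 39 40
f 35 40 36
f 33 35 42
f 37 33 41
f 39 37 38
f 40 39 32
f 44 46 43
f 47 44 43
f 43 46 45
f 45 47 43
f 44 50 46
f 48 44 47
f 48 50 44
f 46 50 45
f 49 47 45
f 45 50 49
f 49 48 47
f 50 48 49
f 52 54 51
f 55 52 51
f 51 54 53
f 53 55 51
f 52 58 54
f 56 52 55
f 56 58 52
f 54 58 53
f 57 55 53
f 53 58 57
f 57 56 55
f 58 56 57



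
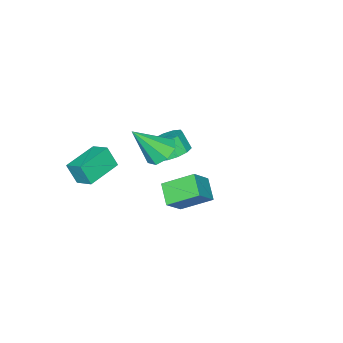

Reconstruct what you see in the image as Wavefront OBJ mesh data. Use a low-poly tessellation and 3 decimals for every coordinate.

v 0.973 -2.737 -2.503
v 1.116 -3.268 -1.448
v 1.019 -1.762 -2.019
v 1.162 -2.292 -0.964
v 2.798 -2.708 -2.736
v 2.941 -3.238 -1.681
v 2.844 -1.732 -2.252
v 2.987 -2.263 -1.197
v -3.232 -1.999 -3.98
v -2.739 -1.367 -3.593
v -2.715 -1.95 -2.672
v -3.208 -2.581 -3.06
v -3.268 -1.248 -3.504
v -3.245 -1.83 -2.583
v -3.784 -1.415 -3.597
v -3.76 -1.998 -2.676
v -4.088 -1.806 -3.837
v -4.065 -2.388 -2.916
v -4.066 -2.27 -4.131
v -4.043 -2.852 -3.21
v -3.725 -2.63 -4.368
v -3.701 -3.213 -3.447
v -3.195 -2.75 -4.457
v -3.172 -3.332 -3.536
v -2.68 -2.582 -4.364
v -2.656 -3.165 -3.443
v -2.375 -2.192 -4.124
v -2.352 -2.774 -3.203
v -2.397 -1.728 -3.83
v -2.374 -2.31 -2.909
v -1.59 -1.404 -2.464
v -0.912 -1.655 -3.049
v -0.55 -2.336 -0.856
v -0.796 -1.018 -2.754
v -1.145 -0.606 -2.29
v -1.755 -0.662 -1.927
v -2.268 -1.152 -1.879
v -2.385 -1.79 -2.173
v -2.036 -2.201 -2.638
v -1.426 -2.145 -3
v 1.379 4.447 -0.647
v 0.784 3.601 -0.039
v 2.33 4.458 0.297
v 1.735 3.612 0.906
v 2.225 3.248 -1.486
v 1.63 2.402 -0.877
v 3.176 3.259 -0.541
v 2.581 2.413 0.067
f 2 4 1
f 5 2 1
f 1 4 3
f 3 5 1
f 2 8 4
f 6 2 5
f 6 8 2
f 4 8 3
f 7 5 3
f 3 8 7
f 7 6 5
f 8 6 7
f 10 9 13
f 10 13 11
f 11 13 14
f 11 14 12
f 13 9 15
f 13 15 14
f 14 15 16
f 14 16 12
f 15 9 17
f 15 17 16
f 16 17 18
f 16 18 12
f 17 9 19
f 17 19 18
f 18 19 20
f 18 20 12
f 19 9 21
f 19 21 20
f 20 21 22
f 20 22 12
f 21 9 23
f 21 23 22
f 22 23 24
f 22 24 12
f 23 9 25
f 23 25 24
f 24 25 26
f 24 26 12
f 25 9 27
f 25 27 26
f 26 27 28
f 26 28 12
f 27 9 29
f 27 29 28
f 28 29 30
f 28 30 12
f 29 9 10
f 29 10 30
f 30 10 11
f 30 11 12
f 32 31 34
f 32 34 33
f 34 31 35
f 34 35 33
f 35 31 36
f 35 36 33
f 36 31 37
f 36 37 33
f 37 31 38
f 37 38 33
f 38 31 39
f 38 39 33
f 39 31 40
f 39 40 33
f 40 31 32
f 40 32 33
f 42 44 41
f 45 42 41
f 41 44 43
f 43 45 41
f 42 48 44
f 46 42 45
f 46 48 42
f 44 48 43
f 47 45 43
f 43 48 47
f 47 46 45
f 48 46 47



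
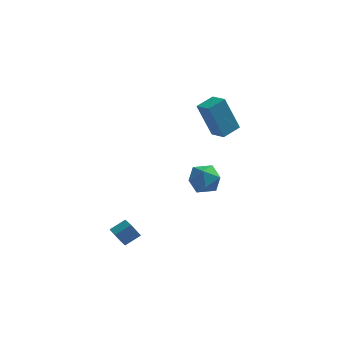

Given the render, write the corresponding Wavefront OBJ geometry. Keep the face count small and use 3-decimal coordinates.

v 4.326 0.312 1.248
v 3.595 0.258 3.152
v 3.663 0.949 1.011
v 2.931 0.895 2.915
v 4.989 1.105 1.525
v 4.257 1.051 3.429
v 4.325 1.742 1.288
v 3.594 1.688 3.192
v 0.219 -3.493 -4.297
v -0.227 -3.519 -3.598
v -0.221 -2.631 -4.546
v -0.668 -2.657 -3.847
v 0.888 -3.023 -3.853
v 0.441 -3.049 -3.154
v 0.447 -2.161 -4.102
v 0.001 -2.187 -3.403
v 2.423 1.915 -2.964
v 3.237 2.076 -3.439
v 3.223 1.244 -1.821
v 4.037 1.405 -2.296
v 3.548 2.138 -1.924
v 3.053 2.553 -2.63
v 3.407 0.767 -2.63
v 2.912 1.182 -3.336
v 3.846 1.367 -3.233
v 3.932 2.214 -2.796
v 2.528 1.106 -2.464
v 2.614 1.953 -2.027
f 2 4 1
f 5 2 1
f 1 4 3
f 3 5 1
f 2 8 4
f 6 2 5
f 6 8 2
f 4 8 3
f 7 5 3
f 3 8 7
f 7 6 5
f 8 6 7
f 10 12 9
f 13 10 9
f 9 12 11
f 11 13 9
f 10 16 12
f 14 10 13
f 14 16 10
f 12 16 11
f 15 13 11
f 11 16 15
f 15 14 13
f 16 14 15
f 17 28 22
f 17 22 18
f 17 18 24
f 17 24 27
f 17 27 28
f 18 22 26
f 22 28 21
f 28 27 19
f 27 24 23
f 24 18 25
f 20 26 21
f 20 21 19
f 20 19 23
f 20 23 25
f 20 25 26
f 21 26 22
f 19 21 28
f 23 19 27
f 25 23 24
f 26 25 18



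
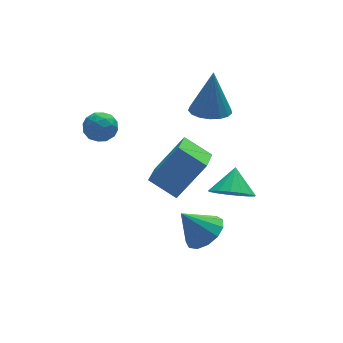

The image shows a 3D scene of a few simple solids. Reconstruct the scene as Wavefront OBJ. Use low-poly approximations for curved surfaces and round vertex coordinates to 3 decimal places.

v 1.308 -3.676 -1.357
v 2.106 -3.672 -0.788
v 0.412 -3.284 -0.103
v 2.053 -3.159 -0.987
v 1.764 -2.811 -1.302
v 1.329 -2.737 -1.636
v 0.888 -2.962 -1.88
v 0.58 -3.413 -1.959
v 0.503 -3.948 -1.846
v 0.682 -4.397 -1.578
v 1.059 -4.617 -1.24
v 1.515 -4.538 -0.939
v 1.905 -4.186 -0.771
v -0.84 -2.868 2.164
v 0.509 -2.76 3.691
v 0.086 -1.243 1.231
v 1.435 -1.136 2.758
v 0.025 -3.764 1.462
v 1.374 -3.657 2.989
v 0.951 -2.14 0.529
v 2.3 -2.032 2.056
v -1.74 1.006 3.566
v -1.113 0.545 3.694
v -2.287 0.075 2.886
v -1.66 -0.386 3.014
v -2.144 -0.203 3.61
v -1.805 0.372 4.03
v -1.595 0.248 2.55
v -1.256 0.823 2.97
v -1.024 0.076 3.066
v -1.363 -0.203 3.721
v -2.037 0.823 2.859
v -2.376 0.544 3.514
v -1.378 0.857 3.689
v -2.022 -0.237 2.891
v -2.306 -0.13 3.241
v -1.937 -0.401 3.316
v -1.785 0.756 3.887
v -1.417 0.485 3.962
v -2.023 0.045 3.913
v -1.983 0.135 2.618
v -1.615 -0.136 2.693
v -1.463 1.021 3.264
v -1.094 0.75 3.339
v -1.377 0.575 2.667
v -0.957 0.31 3.396
v -1.279 -0.237 2.996
v -1.241 0.136 2.723
v -1.042 0.474 2.97
v -1.157 0.147 3.781
v -1.479 -0.401 3.381
v -1.762 -0.293 3.732
v -1.564 0.045 3.978
v -1.104 -0.129 3.412
v -1.921 1.021 3.199
v -2.243 0.473 2.799
v -1.836 0.575 2.602
v -1.638 0.913 2.848
v -2.121 0.857 3.584
v -2.443 0.31 3.184
v -2.358 0.146 3.61
v -2.159 0.484 3.857
v -2.296 0.749 3.168
v 3.189 0.292 2.814
v 4.03 0.644 2.628
v 3.491 0.688 4.926
v 3.759 0.996 2.601
v 3.358 1.187 2.622
v 2.918 1.172 2.688
v 2.54 0.957 2.782
v 2.311 0.589 2.884
v 2.283 0.153 2.969
v 2.463 -0.251 3.019
v 2.81 -0.531 3.022
v 3.243 -0.622 2.977
v 3.664 -0.503 2.895
v 3.977 -0.203 2.794
v 4.109 0.211 2.698
v 3.084 -2.354 -0.526
v 3.9 -2.945 -0.445
v 3.596 -1.526 0.366
v 4.015 -2.636 -0.798
v 3.917 -2.262 -1.089
v 3.629 -1.909 -1.251
v 3.216 -1.659 -1.247
v 2.772 -1.567 -1.077
v 2.4 -1.656 -0.781
v 2.185 -1.905 -0.427
v 2.176 -2.256 -0.096
v 2.375 -2.63 0.138
v 2.736 -2.941 0.219
v 3.177 -3.117 0.129
v 3.597 -3.118 -0.11
f 2 1 4
f 2 4 3
f 4 1 5
f 4 5 3
f 5 1 6
f 5 6 3
f 6 1 7
f 6 7 3
f 7 1 8
f 7 8 3
f 8 1 9
f 8 9 3
f 9 1 10
f 9 10 3
f 10 1 11
f 10 11 3
f 11 1 12
f 11 12 3
f 12 1 13
f 12 13 3
f 13 1 2
f 13 2 3
f 15 17 14
f 18 15 14
f 14 17 16
f 16 18 14
f 15 21 17
f 19 15 18
f 19 21 15
f 17 21 16
f 20 18 16
f 16 21 20
f 20 19 18
f 21 19 20
f 22 59 38
f 59 33 62
f 38 62 27
f 59 62 38
f 22 38 34
f 38 27 39
f 34 39 23
f 38 39 34
f 22 34 43
f 34 23 44
f 43 44 29
f 34 44 43
f 22 43 55
f 43 29 58
f 55 58 32
f 43 58 55
f 22 55 59
f 55 32 63
f 59 63 33
f 55 63 59
f 23 39 50
f 39 27 53
f 50 53 31
f 39 53 50
f 27 62 40
f 62 33 61
f 40 61 26
f 62 61 40
f 33 63 60
f 63 32 56
f 60 56 24
f 63 56 60
f 32 58 57
f 58 29 45
f 57 45 28
f 58 45 57
f 29 44 49
f 44 23 46
f 49 46 30
f 44 46 49
f 25 51 37
f 51 31 52
f 37 52 26
f 51 52 37
f 25 37 35
f 37 26 36
f 35 36 24
f 37 36 35
f 25 35 42
f 35 24 41
f 42 41 28
f 35 41 42
f 25 42 47
f 42 28 48
f 47 48 30
f 42 48 47
f 25 47 51
f 47 30 54
f 51 54 31
f 47 54 51
f 26 52 40
f 52 31 53
f 40 53 27
f 52 53 40
f 24 36 60
f 36 26 61
f 60 61 33
f 36 61 60
f 28 41 57
f 41 24 56
f 57 56 32
f 41 56 57
f 30 48 49
f 48 28 45
f 49 45 29
f 48 45 49
f 31 54 50
f 54 30 46
f 50 46 23
f 54 46 50
f 65 64 67
f 65 67 66
f 67 64 68
f 67 68 66
f 68 64 69
f 68 69 66
f 69 64 70
f 69 70 66
f 70 64 71
f 70 71 66
f 71 64 72
f 71 72 66
f 72 64 73
f 72 73 66
f 73 64 74
f 73 74 66
f 74 64 75
f 74 75 66
f 75 64 76
f 75 76 66
f 76 64 77
f 76 77 66
f 77 64 78
f 77 78 66
f 78 64 65
f 78 65 66
f 80 79 82
f 80 82 81
f 82 79 83
f 82 83 81
f 83 79 84
f 83 84 81
f 84 79 85
f 84 85 81
f 85 79 86
f 85 86 81
f 86 79 87
f 86 87 81
f 87 79 88
f 87 88 81
f 88 79 89
f 88 89 81
f 89 79 90
f 89 90 81
f 90 79 91
f 90 91 81
f 91 79 92
f 91 92 81
f 92 79 93
f 92 93 81
f 93 79 80
f 93 80 81



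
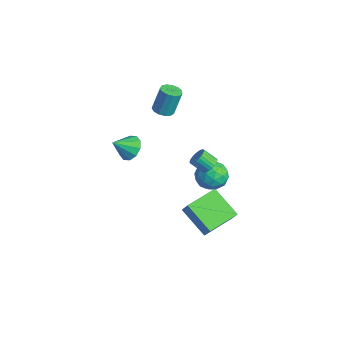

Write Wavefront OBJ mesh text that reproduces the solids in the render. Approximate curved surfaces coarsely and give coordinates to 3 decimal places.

v -1.329 3.408 -4.885
v -0.873 2.795 -4.103
v -2.767 3.625 -3.877
v -2.311 3.012 -3.095
v -1.904 4.002 -3.321
v -1.015 3.867 -3.944
v -2.625 2.553 -4.036
v -1.736 2.418 -4.659
v -1.674 2.266 -3.578
v -1.228 3.162 -3.136
v -2.412 3.258 -4.844
v -1.966 4.154 -4.402
v -0.975 3.082 -4.583
v -2.665 3.338 -3.397
v -2.426 3.919 -3.53
v -2.158 3.559 -3.07
v -1.059 3.713 -4.489
v -0.791 3.352 -4.03
v -1.396 4.062 -3.57
v -2.849 3.068 -3.95
v -2.581 2.707 -3.491
v -1.482 2.861 -4.91
v -1.214 2.501 -4.45
v -2.244 2.358 -4.41
v -1.177 2.411 -3.815
v -2.022 2.539 -3.222
v -2.207 2.269 -3.775
v -1.685 2.19 -4.141
v -0.916 2.938 -3.555
v -1.76 3.065 -2.962
v -1.521 3.647 -3.095
v -0.999 3.568 -3.461
v -1.386 2.627 -3.246
v -1.88 3.355 -5.018
v -2.724 3.482 -4.425
v -2.641 2.852 -4.519
v -2.119 2.773 -4.885
v -1.618 3.881 -4.758
v -2.463 4.009 -4.165
v -1.955 4.23 -3.839
v -1.433 4.151 -4.205
v -2.254 3.793 -4.734
v 1.063 -3.242 3.496
v 1.767 -3.566 3.122
v 1.037 -4.278 4.344
v 1.923 -3.247 3.517
v 1.751 -2.925 3.904
v 1.317 -2.725 4.135
v 0.785 -2.722 4.122
v 0.36 -2.917 3.87
v 0.204 -3.237 3.475
v 0.376 -3.558 3.088
v 0.81 -3.758 2.857
v 1.342 -3.761 2.87
v -2.461 0.362 2.7
v -1.822 0.55 2.631
v -1.799 1.066 4.251
v -2.439 0.878 4.32
v -2.032 0.85 2.539
v -2.009 1.366 4.158
v -2.378 0.995 2.497
v -2.355 1.511 4.117
v -2.75 0.939 2.52
v -2.728 1.455 4.14
v -3.031 0.7 2.6
v -3.009 1.216 4.22
v -3.131 0.353 2.712
v -3.109 0.87 4.332
v -3.018 0.009 2.82
v -2.996 0.526 4.44
v -2.729 -0.222 2.89
v -2.706 0.294 4.51
v -2.354 -0.269 2.9
v -2.332 0.248 4.519
v -2.014 -0.115 2.846
v -1.991 0.402 4.466
v -1.815 0.19 2.746
v -1.793 0.707 4.365
v 1.073 -0.087 -3.427
v 1.709 -0.046 -2.47
v 0.535 1.914 -3.157
v 1.171 1.956 -2.2
v 2.769 0.524 -4.58
v 3.405 0.566 -3.623
v 2.231 2.526 -4.31
v 2.867 2.567 -3.353
v 2.646 0.894 1.621
v 3.086 0.959 2.007
v 2.595 0.372 2.666
v 2.154 0.306 2.279
v 2.95 1.136 2.064
v 2.459 0.549 2.723
v 2.768 1.276 2.053
v 2.277 0.689 2.712
v 2.567 1.358 1.976
v 2.076 0.771 2.635
v 2.378 1.369 1.845
v 1.887 0.782 2.504
v 2.23 1.308 1.68
v 1.739 0.721 2.339
v 2.145 1.184 1.506
v 1.654 0.597 2.165
v 2.136 1.015 1.349
v 1.645 0.428 2.008
v 2.205 0.828 1.234
v 1.714 0.241 1.893
v 2.341 0.651 1.177
v 1.85 0.064 1.836
v 2.523 0.511 1.188
v 2.032 -0.076 1.847
v 2.724 0.429 1.265
v 2.233 -0.158 1.924
v 2.913 0.418 1.396
v 2.422 -0.169 2.055
v 3.061 0.479 1.561
v 2.57 -0.108 2.22
v 3.146 0.603 1.735
v 2.655 0.016 2.394
v 3.155 0.772 1.892
v 2.664 0.185 2.551
f 1 38 17
f 38 12 41
f 17 41 6
f 38 41 17
f 1 17 13
f 17 6 18
f 13 18 2
f 17 18 13
f 1 13 22
f 13 2 23
f 22 23 8
f 13 23 22
f 1 22 34
f 22 8 37
f 34 37 11
f 22 37 34
f 1 34 38
f 34 11 42
f 38 42 12
f 34 42 38
f 2 18 29
f 18 6 32
f 29 32 10
f 18 32 29
f 6 41 19
f 41 12 40
f 19 40 5
f 41 40 19
f 12 42 39
f 42 11 35
f 39 35 3
f 42 35 39
f 11 37 36
f 37 8 24
f 36 24 7
f 37 24 36
f 8 23 28
f 23 2 25
f 28 25 9
f 23 25 28
f 4 30 16
f 30 10 31
f 16 31 5
f 30 31 16
f 4 16 14
f 16 5 15
f 14 15 3
f 16 15 14
f 4 14 21
f 14 3 20
f 21 20 7
f 14 20 21
f 4 21 26
f 21 7 27
f 26 27 9
f 21 27 26
f 4 26 30
f 26 9 33
f 30 33 10
f 26 33 30
f 5 31 19
f 31 10 32
f 19 32 6
f 31 32 19
f 3 15 39
f 15 5 40
f 39 40 12
f 15 40 39
f 7 20 36
f 20 3 35
f 36 35 11
f 20 35 36
f 9 27 28
f 27 7 24
f 28 24 8
f 27 24 28
f 10 33 29
f 33 9 25
f 29 25 2
f 33 25 29
f 44 43 46
f 44 46 45
f 46 43 47
f 46 47 45
f 47 43 48
f 47 48 45
f 48 43 49
f 48 49 45
f 49 43 50
f 49 50 45
f 50 43 51
f 50 51 45
f 51 43 52
f 51 52 45
f 52 43 53
f 52 53 45
f 53 43 54
f 53 54 45
f 54 43 44
f 54 44 45
f 56 55 59
f 56 59 57
f 57 59 60
f 57 60 58
f 59 55 61
f 59 61 60
f 60 61 62
f 60 62 58
f 61 55 63
f 61 63 62
f 62 63 64
f 62 64 58
f 63 55 65
f 63 65 64
f 64 65 66
f 64 66 58
f 65 55 67
f 65 67 66
f 66 67 68
f 66 68 58
f 67 55 69
f 67 69 68
f 68 69 70
f 68 70 58
f 69 55 71
f 69 71 70
f 70 71 72
f 70 72 58
f 71 55 73
f 71 73 72
f 72 73 74
f 72 74 58
f 73 55 75
f 73 75 74
f 74 75 76
f 74 76 58
f 75 55 77
f 75 77 76
f 76 77 78
f 76 78 58
f 77 55 56
f 77 56 78
f 78 56 57
f 78 57 58
f 80 82 79
f 83 80 79
f 79 82 81
f 81 83 79
f 80 86 82
f 84 80 83
f 84 86 80
f 82 86 81
f 85 83 81
f 81 86 85
f 85 84 83
f 86 84 85
f 88 87 91
f 88 91 89
f 89 91 92
f 89 92 90
f 91 87 93
f 91 93 92
f 92 93 94
f 92 94 90
f 93 87 95
f 93 95 94
f 94 95 96
f 94 96 90
f 95 87 97
f 95 97 96
f 96 97 98
f 96 98 90
f 97 87 99
f 97 99 98
f 98 99 100
f 98 100 90
f 99 87 101
f 99 101 100
f 100 101 102
f 100 102 90
f 101 87 103
f 101 103 102
f 102 103 104
f 102 104 90
f 103 87 105
f 103 105 104
f 104 105 106
f 104 106 90
f 105 87 107
f 105 107 106
f 106 107 108
f 106 108 90
f 107 87 109
f 107 109 108
f 108 109 110
f 108 110 90
f 109 87 111
f 109 111 110
f 110 111 112
f 110 112 90
f 111 87 113
f 111 113 112
f 112 113 114
f 112 114 90
f 113 87 115
f 113 115 114
f 114 115 116
f 114 116 90
f 115 87 117
f 115 117 116
f 116 117 118
f 116 118 90
f 117 87 119
f 117 119 118
f 118 119 120
f 118 120 90
f 119 87 88
f 119 88 120
f 120 88 89
f 120 89 90



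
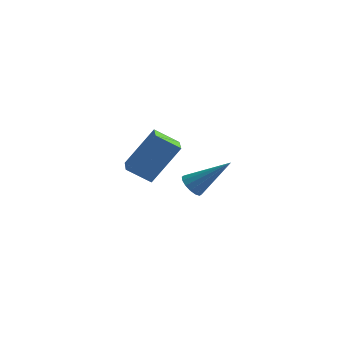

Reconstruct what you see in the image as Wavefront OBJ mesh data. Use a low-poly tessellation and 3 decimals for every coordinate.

v 0.04 2.293 -2.18
v 0.343 1.828 -2.346
v 1.44 2.747 -0.9
v 0.436 2.049 -2.526
v 0.423 2.336 -2.614
v 0.307 2.612 -2.585
v 0.12 2.802 -2.447
v -0.089 2.856 -2.238
v -0.263 2.759 -2.014
v -0.356 2.538 -1.833
v -0.343 2.251 -1.746
v -0.227 1.975 -1.775
v -0.04 1.785 -1.913
v 0.169 1.731 -2.122
v 0.339 -3.024 0.974
v -0.53 -3.245 1.576
v -0.038 -2.123 0.76
v -0.907 -2.344 1.362
v 1.187 -2.316 2.458
v 0.318 -2.537 3.06
v 0.81 -1.415 2.244
v -0.059 -1.636 2.846
f 2 1 4
f 2 4 3
f 4 1 5
f 4 5 3
f 5 1 6
f 5 6 3
f 6 1 7
f 6 7 3
f 7 1 8
f 7 8 3
f 8 1 9
f 8 9 3
f 9 1 10
f 9 10 3
f 10 1 11
f 10 11 3
f 11 1 12
f 11 12 3
f 12 1 13
f 12 13 3
f 13 1 14
f 13 14 3
f 14 1 2
f 14 2 3
f 16 18 15
f 19 16 15
f 15 18 17
f 17 19 15
f 16 22 18
f 20 16 19
f 20 22 16
f 18 22 17
f 21 19 17
f 17 22 21
f 21 20 19
f 22 20 21



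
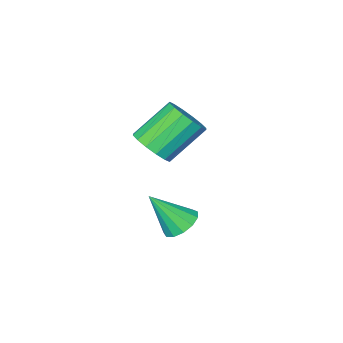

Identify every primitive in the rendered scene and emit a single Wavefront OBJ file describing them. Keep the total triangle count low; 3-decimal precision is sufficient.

v 0.424 -0.702 -2.89
v 1.117 -0.274 -3.094
v 1.356 -1.478 -1.35
v 0.869 0.005 -2.803
v 0.479 0.059 -2.54
v 0.072 -0.128 -2.387
v -0.223 -0.497 -2.394
v -0.314 -0.932 -2.559
v -0.17 -1.294 -2.828
v 0.162 -1.468 -3.117
v 0.577 -1.398 -3.334
v 0.944 -1.108 -3.409
v 1.145 -0.689 -3.32
v 0.795 -2.01 0.846
v 1.3 -2.481 1.513
v -0.17 -2.121 2.881
v -0.675 -1.65 2.214
v 1.449 -2.009 1.549
v -0.021 -1.648 2.917
v 1.423 -1.537 1.396
v -0.047 -1.176 2.764
v 1.229 -1.191 1.097
v -0.241 -0.831 2.464
v 0.918 -1.065 0.73
v -0.552 -0.705 2.097
v 0.575 -1.193 0.394
v -0.895 -0.832 1.761
v 0.29 -1.539 0.179
v -1.18 -1.179 1.547
v 0.141 -2.012 0.143
v -1.329 -1.651 1.511
v 0.167 -2.484 0.296
v -1.303 -2.123 1.664
v 0.361 -2.829 0.596
v -1.109 -2.469 1.963
v 0.672 -2.955 0.963
v -0.798 -2.595 2.33
v 1.015 -2.828 1.299
v -0.455 -2.467 2.666
f 2 1 4
f 2 4 3
f 4 1 5
f 4 5 3
f 5 1 6
f 5 6 3
f 6 1 7
f 6 7 3
f 7 1 8
f 7 8 3
f 8 1 9
f 8 9 3
f 9 1 10
f 9 10 3
f 10 1 11
f 10 11 3
f 11 1 12
f 11 12 3
f 12 1 13
f 12 13 3
f 13 1 2
f 13 2 3
f 15 14 18
f 15 18 16
f 16 18 19
f 16 19 17
f 18 14 20
f 18 20 19
f 19 20 21
f 19 21 17
f 20 14 22
f 20 22 21
f 21 22 23
f 21 23 17
f 22 14 24
f 22 24 23
f 23 24 25
f 23 25 17
f 24 14 26
f 24 26 25
f 25 26 27
f 25 27 17
f 26 14 28
f 26 28 27
f 27 28 29
f 27 29 17
f 28 14 30
f 28 30 29
f 29 30 31
f 29 31 17
f 30 14 32
f 30 32 31
f 31 32 33
f 31 33 17
f 32 14 34
f 32 34 33
f 33 34 35
f 33 35 17
f 34 14 36
f 34 36 35
f 35 36 37
f 35 37 17
f 36 14 38
f 36 38 37
f 37 38 39
f 37 39 17
f 38 14 15
f 38 15 39
f 39 15 16
f 39 16 17



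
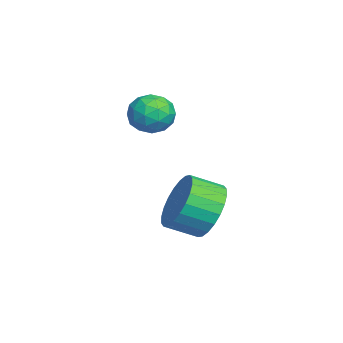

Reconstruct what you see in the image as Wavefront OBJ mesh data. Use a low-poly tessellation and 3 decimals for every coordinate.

v -3.957 2.168 -0.101
v -3.455 2.787 -0.371
v -2.945 1.273 -0.269
v -2.443 1.892 -0.539
v -2.682 1.866 0.267
v -3.307 2.419 0.371
v -3.093 1.641 -1.011
v -3.718 2.194 -0.907
v -2.921 2.461 -0.933
v -2.667 2.6 -0.144
v -3.733 1.46 -0.496
v -3.479 1.599 0.293
v -3.795 2.556 -0.221
v -2.605 1.504 -0.419
v -2.746 1.489 0.055
v -2.451 1.852 -0.104
v -3.708 2.34 0.215
v -3.413 2.703 0.056
v -2.958 2.162 0.431
v -2.987 1.357 -0.696
v -2.692 1.72 -0.855
v -3.949 2.208 -0.536
v -3.654 2.571 -0.695
v -3.442 1.898 -1.071
v -3.186 2.728 -0.711
v -2.591 2.202 -0.809
v -2.973 2.055 -1.087
v -3.341 2.38 -1.026
v -3.036 2.81 -0.246
v -2.442 2.284 -0.345
v -2.582 2.268 0.129
v -2.95 2.593 0.19
v -2.723 2.618 -0.577
v -3.958 1.776 -0.295
v -3.364 1.25 -0.394
v -3.45 1.467 -0.83
v -3.818 1.792 -0.769
v -3.809 1.858 0.169
v -3.214 1.332 0.071
v -3.059 1.68 0.386
v -3.427 2.005 0.447
v -3.677 1.442 -0.063
v -1.396 3.932 -3.819
v -0.624 4.35 -3.156
v -0.493 3.287 -2.638
v -1.264 2.868 -3.301
v -0.98 4.419 -2.925
v -0.848 3.355 -2.407
v -1.398 4.413 -2.83
v -1.266 3.35 -2.312
v -1.816 4.334 -2.885
v -1.685 3.271 -2.368
v -2.17 4.194 -3.083
v -2.039 3.131 -2.565
v -2.407 4.014 -3.393
v -2.275 2.951 -2.875
v -2.489 3.821 -3.768
v -2.357 2.758 -3.25
v -2.405 3.645 -4.15
v -2.273 2.582 -3.632
v -2.167 3.513 -4.482
v -2.036 2.45 -3.964
v -1.812 3.445 -4.713
v -1.68 2.381 -4.195
v -1.394 3.45 -4.808
v -1.262 2.387 -4.29
v -0.975 3.529 -4.752
v -0.844 2.466 -4.235
v -0.621 3.669 -4.555
v -0.49 2.606 -4.037
v -0.385 3.849 -4.245
v -0.253 2.786 -3.727
v -0.303 4.042 -3.87
v -0.171 2.979 -3.352
v -0.387 4.218 -3.488
v -0.255 3.155 -2.97
f 1 38 17
f 38 12 41
f 17 41 6
f 38 41 17
f 1 17 13
f 17 6 18
f 13 18 2
f 17 18 13
f 1 13 22
f 13 2 23
f 22 23 8
f 13 23 22
f 1 22 34
f 22 8 37
f 34 37 11
f 22 37 34
f 1 34 38
f 34 11 42
f 38 42 12
f 34 42 38
f 2 18 29
f 18 6 32
f 29 32 10
f 18 32 29
f 6 41 19
f 41 12 40
f 19 40 5
f 41 40 19
f 12 42 39
f 42 11 35
f 39 35 3
f 42 35 39
f 11 37 36
f 37 8 24
f 36 24 7
f 37 24 36
f 8 23 28
f 23 2 25
f 28 25 9
f 23 25 28
f 4 30 16
f 30 10 31
f 16 31 5
f 30 31 16
f 4 16 14
f 16 5 15
f 14 15 3
f 16 15 14
f 4 14 21
f 14 3 20
f 21 20 7
f 14 20 21
f 4 21 26
f 21 7 27
f 26 27 9
f 21 27 26
f 4 26 30
f 26 9 33
f 30 33 10
f 26 33 30
f 5 31 19
f 31 10 32
f 19 32 6
f 31 32 19
f 3 15 39
f 15 5 40
f 39 40 12
f 15 40 39
f 7 20 36
f 20 3 35
f 36 35 11
f 20 35 36
f 9 27 28
f 27 7 24
f 28 24 8
f 27 24 28
f 10 33 29
f 33 9 25
f 29 25 2
f 33 25 29
f 44 43 47
f 44 47 45
f 45 47 48
f 45 48 46
f 47 43 49
f 47 49 48
f 48 49 50
f 48 50 46
f 49 43 51
f 49 51 50
f 50 51 52
f 50 52 46
f 51 43 53
f 51 53 52
f 52 53 54
f 52 54 46
f 53 43 55
f 53 55 54
f 54 55 56
f 54 56 46
f 55 43 57
f 55 57 56
f 56 57 58
f 56 58 46
f 57 43 59
f 57 59 58
f 58 59 60
f 58 60 46
f 59 43 61
f 59 61 60
f 60 61 62
f 60 62 46
f 61 43 63
f 61 63 62
f 62 63 64
f 62 64 46
f 63 43 65
f 63 65 64
f 64 65 66
f 64 66 46
f 65 43 67
f 65 67 66
f 66 67 68
f 66 68 46
f 67 43 69
f 67 69 68
f 68 69 70
f 68 70 46
f 69 43 71
f 69 71 70
f 70 71 72
f 70 72 46
f 71 43 73
f 71 73 72
f 72 73 74
f 72 74 46
f 73 43 75
f 73 75 74
f 74 75 76
f 74 76 46
f 75 43 44
f 75 44 76
f 76 44 45
f 76 45 46



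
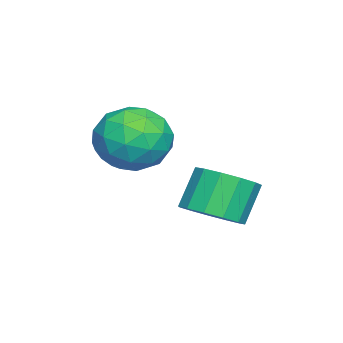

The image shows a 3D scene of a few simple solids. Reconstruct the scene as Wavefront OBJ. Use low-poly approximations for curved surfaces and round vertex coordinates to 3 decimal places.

v 0.94 1.437 0.615
v 1.701 1.978 0.942
v 0.962 2.265 2.191
v 0.2 1.723 1.865
v 1.368 2.328 0.664
v 0.628 2.615 1.913
v 0.898 2.395 0.37
v 0.158 2.682 1.62
v 0.441 2.157 0.155
v -0.298 2.444 1.404
v 0.143 1.691 0.085
v -0.596 1.978 1.335
v 0.098 1.144 0.184
v -0.642 1.431 1.434
v 0.32 0.69 0.42
v -0.42 0.977 1.669
v 0.739 0.473 0.718
v -0.001 0.76 1.967
v 1.221 0.561 0.983
v 0.482 0.848 2.232
v 1.614 0.928 1.131
v 0.875 1.215 2.381
v 1.794 1.456 1.116
v 1.054 1.743 2.365
v 0.653 0.277 3.494
v 1.666 -0.294 3.895
v 0.014 -1.426 2.685
v 1.027 -1.997 3.086
v 0.177 -1.615 3.89
v 0.573 -0.562 4.389
v 1.107 -1.158 2.191
v 1.503 -0.105 2.69
v 1.947 -1.18 3.089
v 1.372 -1.463 4.14
v 0.308 -0.257 2.44
v -0.267 -0.54 3.491
v 1.216 0.141 3.765
v 0.464 -1.861 2.815
v -0.035 -1.636 3.287
v 0.56 -1.972 3.523
v 0.573 -0.017 4.056
v 1.169 -0.352 4.292
v 0.293 -1.129 4.289
v 0.511 -1.368 2.288
v 1.107 -1.703 2.524
v 1.12 0.252 3.057
v 1.715 -0.084 3.293
v 1.387 -0.591 2.291
v 1.977 -0.716 3.527
v 1.601 -1.717 3.052
v 1.648 -1.223 2.526
v 1.88 -0.605 2.819
v 1.639 -0.882 4.145
v 1.263 -1.883 3.67
v 0.763 -1.658 4.142
v 0.996 -1.04 4.436
v 1.804 -1.403 3.671
v 0.417 0.163 2.91
v 0.041 -0.838 2.435
v 0.684 -0.68 2.144
v 0.917 -0.062 2.438
v 0.079 -0.003 3.528
v -0.297 -1.004 3.053
v -0.2 -1.115 3.761
v 0.032 -0.497 4.054
v -0.124 -0.317 2.909
f 2 1 5
f 2 5 3
f 3 5 6
f 3 6 4
f 5 1 7
f 5 7 6
f 6 7 8
f 6 8 4
f 7 1 9
f 7 9 8
f 8 9 10
f 8 10 4
f 9 1 11
f 9 11 10
f 10 11 12
f 10 12 4
f 11 1 13
f 11 13 12
f 12 13 14
f 12 14 4
f 13 1 15
f 13 15 14
f 14 15 16
f 14 16 4
f 15 1 17
f 15 17 16
f 16 17 18
f 16 18 4
f 17 1 19
f 17 19 18
f 18 19 20
f 18 20 4
f 19 1 21
f 19 21 20
f 20 21 22
f 20 22 4
f 21 1 23
f 21 23 22
f 22 23 24
f 22 24 4
f 23 1 2
f 23 2 24
f 24 2 3
f 24 3 4
f 25 62 41
f 62 36 65
f 41 65 30
f 62 65 41
f 25 41 37
f 41 30 42
f 37 42 26
f 41 42 37
f 25 37 46
f 37 26 47
f 46 47 32
f 37 47 46
f 25 46 58
f 46 32 61
f 58 61 35
f 46 61 58
f 25 58 62
f 58 35 66
f 62 66 36
f 58 66 62
f 26 42 53
f 42 30 56
f 53 56 34
f 42 56 53
f 30 65 43
f 65 36 64
f 43 64 29
f 65 64 43
f 36 66 63
f 66 35 59
f 63 59 27
f 66 59 63
f 35 61 60
f 61 32 48
f 60 48 31
f 61 48 60
f 32 47 52
f 47 26 49
f 52 49 33
f 47 49 52
f 28 54 40
f 54 34 55
f 40 55 29
f 54 55 40
f 28 40 38
f 40 29 39
f 38 39 27
f 40 39 38
f 28 38 45
f 38 27 44
f 45 44 31
f 38 44 45
f 28 45 50
f 45 31 51
f 50 51 33
f 45 51 50
f 28 50 54
f 50 33 57
f 54 57 34
f 50 57 54
f 29 55 43
f 55 34 56
f 43 56 30
f 55 56 43
f 27 39 63
f 39 29 64
f 63 64 36
f 39 64 63
f 31 44 60
f 44 27 59
f 60 59 35
f 44 59 60
f 33 51 52
f 51 31 48
f 52 48 32
f 51 48 52
f 34 57 53
f 57 33 49
f 53 49 26
f 57 49 53



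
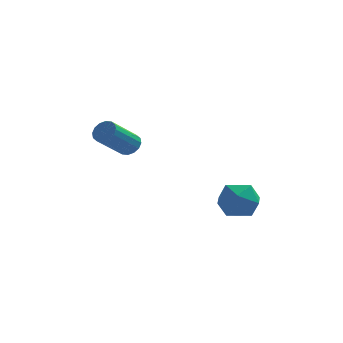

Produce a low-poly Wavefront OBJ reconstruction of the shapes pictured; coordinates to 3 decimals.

v -2.632 -0.585 -1.445
v -2.179 -0.567 -1.067
v -3.115 -1.618 0.103
v -3.568 -1.635 -0.275
v -2.354 -0.328 -0.992
v -3.29 -1.379 0.178
v -2.604 -0.158 -1.039
v -3.539 -1.209 0.131
v -2.861 -0.102 -1.194
v -3.796 -1.153 -0.024
v -3.056 -0.175 -1.417
v -3.992 -1.226 -0.246
v -3.139 -0.359 -1.647
v -4.074 -1.409 -0.477
v -3.085 -0.602 -1.823
v -4.021 -1.653 -0.653
v -2.91 -0.841 -1.898
v -3.846 -1.892 -0.728
v -2.661 -1.011 -1.851
v -3.596 -2.062 -0.681
v -2.404 -1.067 -1.696
v -3.339 -2.118 -0.526
v -2.208 -0.994 -1.474
v -3.144 -2.045 -0.303
v -2.126 -0.811 -1.243
v -3.061 -1.861 -0.073
v 1.089 -1.533 -3.979
v 1.944 -1.296 -4.503
v 1.876 -2.824 -3.277
v 2.731 -2.587 -3.801
v 2.401 -1.967 -3.047
v 1.914 -1.17 -3.481
v 1.906 -2.95 -4.299
v 1.419 -2.153 -4.733
v 2.449 -2.172 -4.701
v 2.755 -1.565 -3.927
v 1.065 -2.555 -3.853
v 1.371 -1.948 -3.079
f 2 1 5
f 2 5 3
f 3 5 6
f 3 6 4
f 5 1 7
f 5 7 6
f 6 7 8
f 6 8 4
f 7 1 9
f 7 9 8
f 8 9 10
f 8 10 4
f 9 1 11
f 9 11 10
f 10 11 12
f 10 12 4
f 11 1 13
f 11 13 12
f 12 13 14
f 12 14 4
f 13 1 15
f 13 15 14
f 14 15 16
f 14 16 4
f 15 1 17
f 15 17 16
f 16 17 18
f 16 18 4
f 17 1 19
f 17 19 18
f 18 19 20
f 18 20 4
f 19 1 21
f 19 21 20
f 20 21 22
f 20 22 4
f 21 1 23
f 21 23 22
f 22 23 24
f 22 24 4
f 23 1 25
f 23 25 24
f 24 25 26
f 24 26 4
f 25 1 2
f 25 2 26
f 26 2 3
f 26 3 4
f 27 38 32
f 27 32 28
f 27 28 34
f 27 34 37
f 27 37 38
f 28 32 36
f 32 38 31
f 38 37 29
f 37 34 33
f 34 28 35
f 30 36 31
f 30 31 29
f 30 29 33
f 30 33 35
f 30 35 36
f 31 36 32
f 29 31 38
f 33 29 37
f 35 33 34
f 36 35 28



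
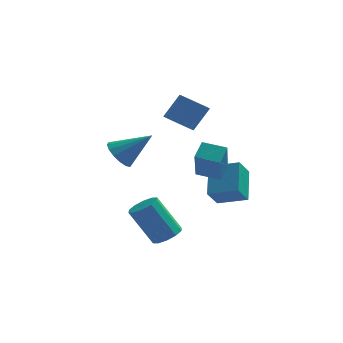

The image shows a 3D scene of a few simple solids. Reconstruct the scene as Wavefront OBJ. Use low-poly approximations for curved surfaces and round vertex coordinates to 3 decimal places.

v 1.781 1.355 -1.586
v 1.773 0.357 -0.052
v 2.066 2.14 -1.073
v 2.057 1.142 0.46
v 2.863 1.078 -1.76
v 2.854 0.08 -0.227
v 3.147 1.863 -1.248
v 3.139 0.865 0.286
v 0.689 -0.899 -4.188
v 1.291 -1.043 -3.801
v 0.253 -0.825 -2.105
v -0.349 -0.681 -2.492
v 1.273 -0.597 -3.869
v 0.234 -0.38 -2.174
v 1.031 -0.267 -4.059
v -0.007 -0.049 -2.364
v 0.659 -0.178 -4.298
v -0.379 0.04 -2.603
v 0.299 -0.364 -4.495
v -0.74 -0.146 -2.8
v 0.087 -0.755 -4.575
v -0.951 -0.537 -2.879
v 0.106 -1.2 -4.506
v -0.933 -0.983 -2.811
v 0.347 -1.531 -4.316
v -0.691 -1.313 -2.621
v 0.719 -1.62 -4.077
v -0.319 -1.402 -2.382
v 1.08 -1.434 -3.88
v 0.041 -1.216 -2.185
v -1.62 2.712 -1.127
v -1.212 3.207 -1.668
v -0.18 2.808 0.047
v -1.436 3.48 -1.415
v -1.71 3.546 -1.084
v -1.96 3.389 -0.764
v -2.119 3.051 -0.542
v -2.144 2.622 -0.476
v -2.029 2.217 -0.585
v -1.804 1.945 -0.839
v -1.53 1.878 -1.17
v -1.28 2.035 -1.489
v -1.121 2.373 -1.711
v -1.096 2.803 -1.777
v 1.002 2.303 1.04
v 1.633 2.368 0.622
v 2.309 2.882 1.722
v 1.678 2.817 2.14
v 1.465 2.687 0.576
v 2.141 3.201 1.676
v 1.191 2.918 0.636
v 1.867 3.432 1.736
v 0.873 3.009 0.789
v 1.55 3.523 1.889
v 0.585 2.938 0.999
v 1.262 3.452 2.1
v 0.393 2.721 1.219
v 1.069 3.235 2.319
v 0.34 2.409 1.398
v 1.016 2.923 2.498
v 0.438 2.072 1.495
v 1.115 2.586 2.595
v 0.666 1.788 1.487
v 1.342 2.302 2.587
v 0.97 1.623 1.377
v 1.647 2.137 2.477
v 1.282 1.613 1.19
v 1.959 2.127 2.29
v 1.53 1.761 0.969
v 2.206 2.275 2.069
v 1.656 2.033 0.763
v 2.333 2.547 1.863
v 2.278 1.55 -2.894
v 2.287 2.964 -1.863
v 2.701 2.191 -3.777
v 2.711 3.605 -2.746
v 3.629 1.235 -2.474
v 3.639 2.649 -1.443
v 4.053 1.876 -3.357
v 4.062 3.29 -2.326
f 2 4 1
f 5 2 1
f 1 4 3
f 3 5 1
f 2 8 4
f 6 2 5
f 6 8 2
f 4 8 3
f 7 5 3
f 3 8 7
f 7 6 5
f 8 6 7
f 10 9 13
f 10 13 11
f 11 13 14
f 11 14 12
f 13 9 15
f 13 15 14
f 14 15 16
f 14 16 12
f 15 9 17
f 15 17 16
f 16 17 18
f 16 18 12
f 17 9 19
f 17 19 18
f 18 19 20
f 18 20 12
f 19 9 21
f 19 21 20
f 20 21 22
f 20 22 12
f 21 9 23
f 21 23 22
f 22 23 24
f 22 24 12
f 23 9 25
f 23 25 24
f 24 25 26
f 24 26 12
f 25 9 27
f 25 27 26
f 26 27 28
f 26 28 12
f 27 9 29
f 27 29 28
f 28 29 30
f 28 30 12
f 29 9 10
f 29 10 30
f 30 10 11
f 30 11 12
f 32 31 34
f 32 34 33
f 34 31 35
f 34 35 33
f 35 31 36
f 35 36 33
f 36 31 37
f 36 37 33
f 37 31 38
f 37 38 33
f 38 31 39
f 38 39 33
f 39 31 40
f 39 40 33
f 40 31 41
f 40 41 33
f 41 31 42
f 41 42 33
f 42 31 43
f 42 43 33
f 43 31 44
f 43 44 33
f 44 31 32
f 44 32 33
f 46 45 49
f 46 49 47
f 47 49 50
f 47 50 48
f 49 45 51
f 49 51 50
f 50 51 52
f 50 52 48
f 51 45 53
f 51 53 52
f 52 53 54
f 52 54 48
f 53 45 55
f 53 55 54
f 54 55 56
f 54 56 48
f 55 45 57
f 55 57 56
f 56 57 58
f 56 58 48
f 57 45 59
f 57 59 58
f 58 59 60
f 58 60 48
f 59 45 61
f 59 61 60
f 60 61 62
f 60 62 48
f 61 45 63
f 61 63 62
f 62 63 64
f 62 64 48
f 63 45 65
f 63 65 64
f 64 65 66
f 64 66 48
f 65 45 67
f 65 67 66
f 66 67 68
f 66 68 48
f 67 45 69
f 67 69 68
f 68 69 70
f 68 70 48
f 69 45 71
f 69 71 70
f 70 71 72
f 70 72 48
f 71 45 46
f 71 46 72
f 72 46 47
f 72 47 48
f 74 76 73
f 77 74 73
f 73 76 75
f 75 77 73
f 74 80 76
f 78 74 77
f 78 80 74
f 76 80 75
f 79 77 75
f 75 80 79
f 79 78 77
f 80 78 79

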